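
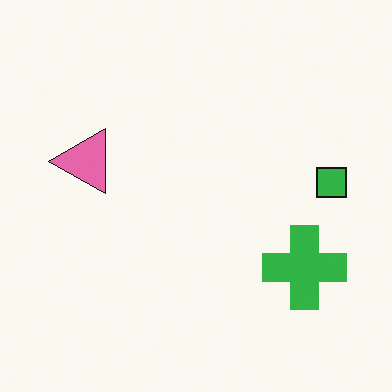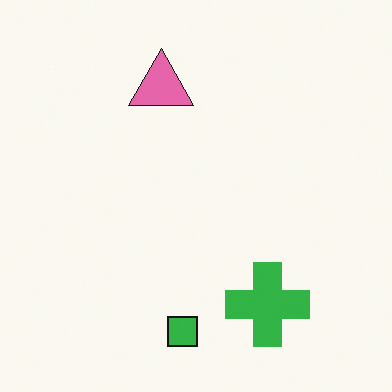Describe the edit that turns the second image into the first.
The transformation is: transposed (reflected across the top-left ↔ bottom-right diagonal).

Shapes have swapped their row and column positions — what was in the top-right is now in the bottom-left — a diagonal reflection.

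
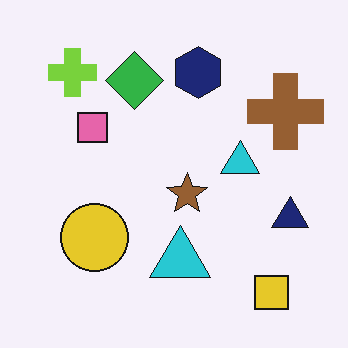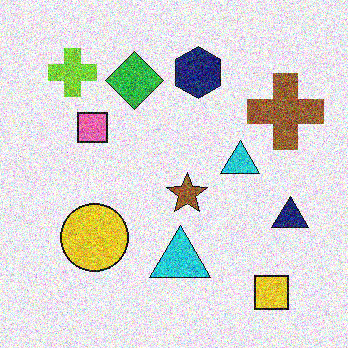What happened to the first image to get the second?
It was degraded with strong gaussian noise.

Random speckle covers the whole image, including the flat background.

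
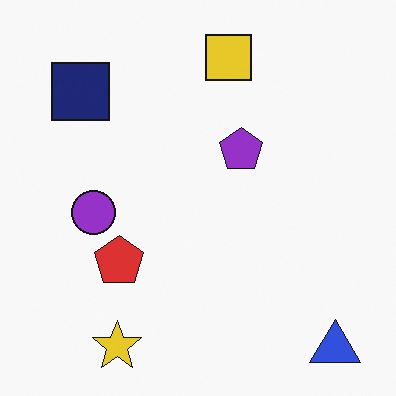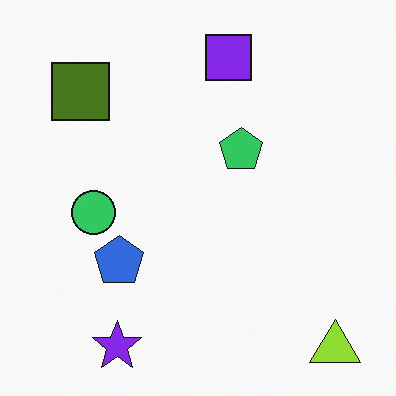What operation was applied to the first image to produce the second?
The transformation is: hue-shifted by a large amount.

Every shape's color has rotated by the same amount around the hue wheel — a uniform hue shift.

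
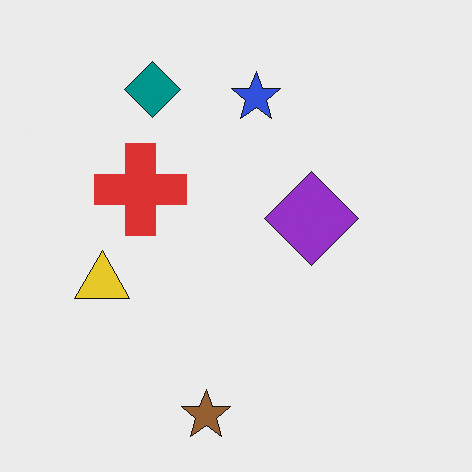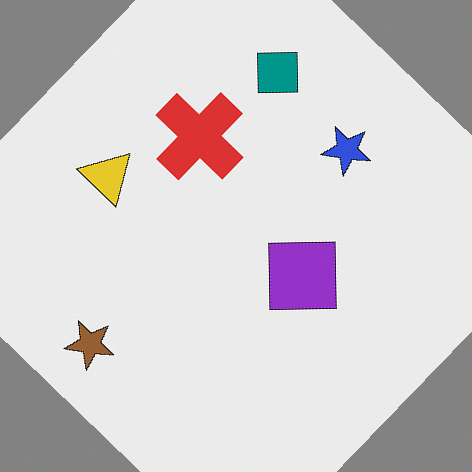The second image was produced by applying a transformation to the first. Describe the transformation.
It was rotated clockwise by a large amount — several tens of degrees.

Every shape is tilted by the same angle and the image corners show triangular fill wedges — a whole-image rotation by a non-right angle.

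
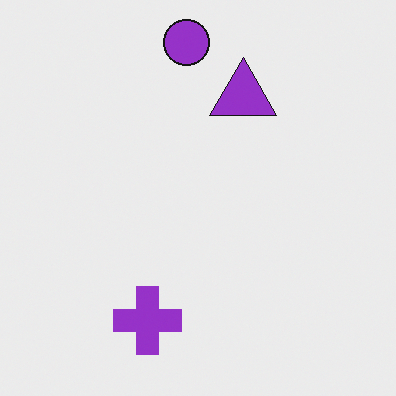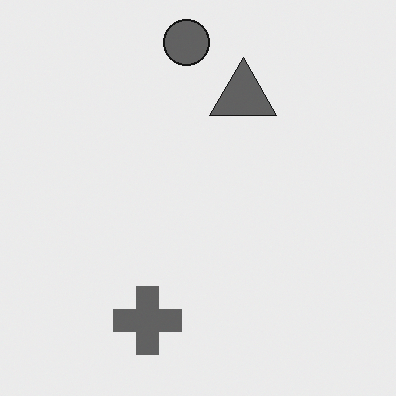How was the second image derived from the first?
It was converted to grayscale.

All color is removed — every shape is now a shade of grey.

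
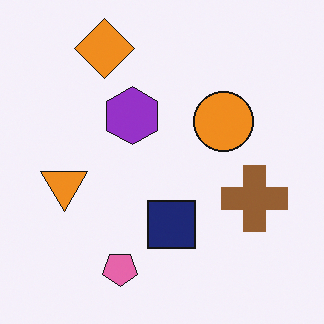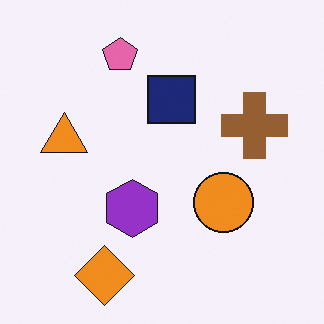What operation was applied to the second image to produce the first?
This is the original image flipped vertically (top ↔ bottom).

The orange diamond is in the bottom-left of the second image and the top-left of the first — shapes on opposite sides of the horizontal midline have swapped in a mirror flip.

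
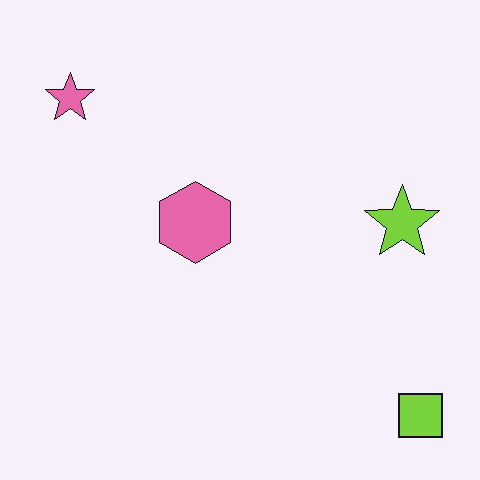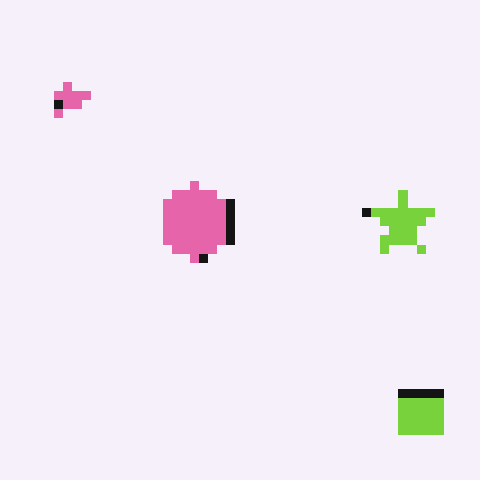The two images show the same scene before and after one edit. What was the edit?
The image was coarsely pixelated.

Shapes are reduced to large square blocks; fine edges and outlines are lost — a downscale-then-upscale (mosaic) effect.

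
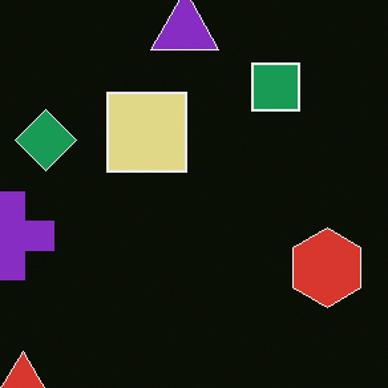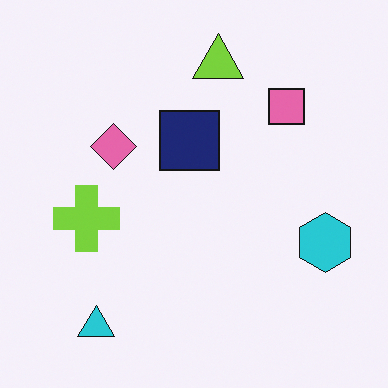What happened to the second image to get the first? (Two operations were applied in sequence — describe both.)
Color-inverted (negative), then cropped to a modestly smaller region and rescaled.

The light background has become dark and every shape's color is its complement — a photographic negative. The visible shapes are larger and the field of view is narrower; shapes near the original edges may be partly or wholly outside the frame — a crop-and-rescale.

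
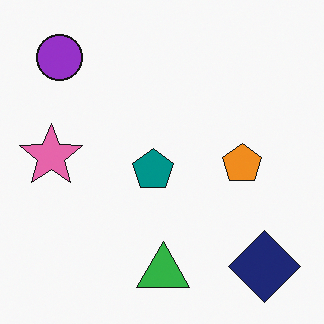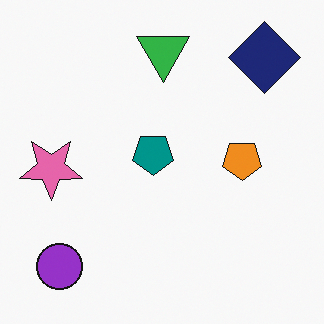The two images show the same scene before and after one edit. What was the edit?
It was flipped vertically (top ↔ bottom).

The green triangle is in the bottom of the first image and the top of the second — shapes on opposite sides of the horizontal midline have swapped in a mirror flip.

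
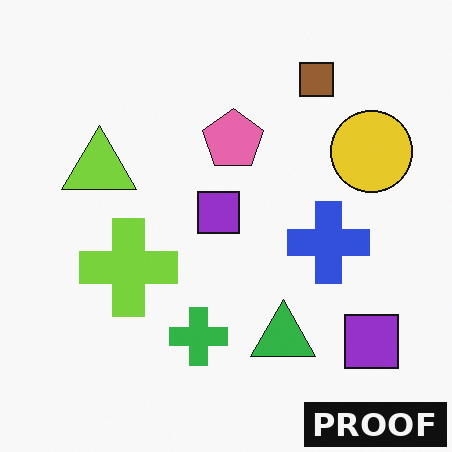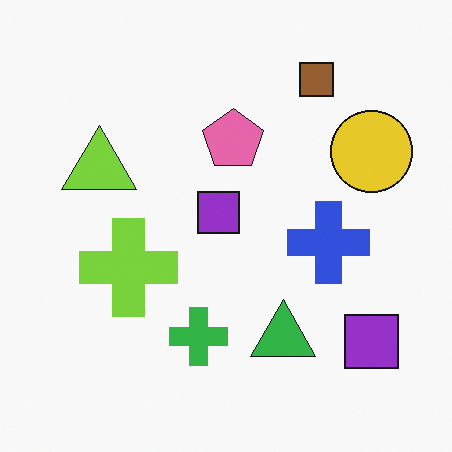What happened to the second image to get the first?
Watermarked with the text "PROOF" in the lower-right corner.

A dark label reading "PROOF" appears in the lower-right corner.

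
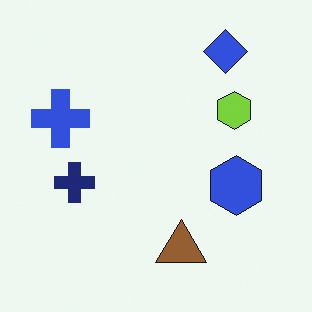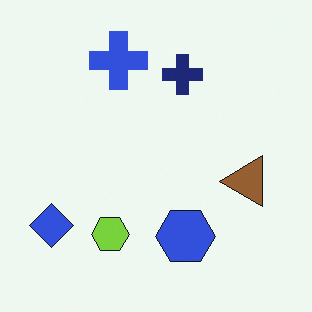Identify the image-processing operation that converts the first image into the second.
The image was transposed (reflected across the top-left ↔ bottom-right diagonal).

Shapes have swapped their row and column positions — what was in the top-right is now in the bottom-left — a diagonal reflection.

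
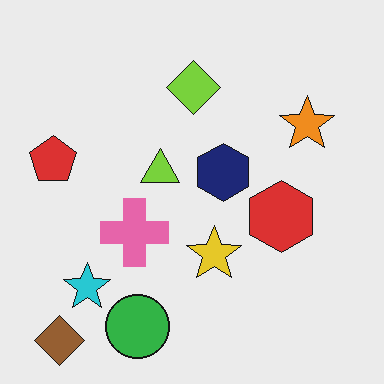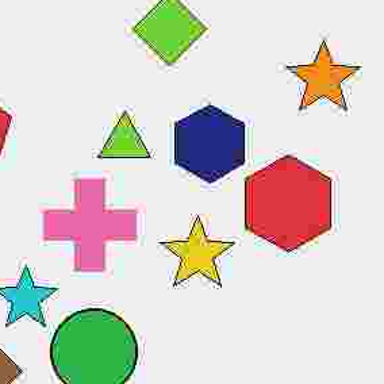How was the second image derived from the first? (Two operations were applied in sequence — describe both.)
This is the original image heavily JPEG-compressed with obvious blocking artifacts, then cropped to a modestly smaller region and rescaled.

Blocky 8×8 compression artifacts appear around shape edges and the flat background shows ringing — characteristic JPEG degradation. The visible shapes are larger and the field of view is narrower; shapes near the original edges may be partly or wholly outside the frame — a crop-and-rescale.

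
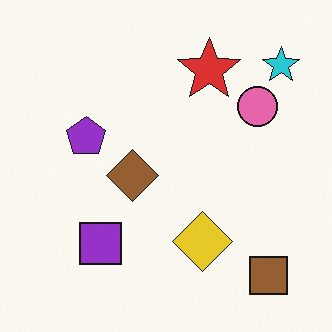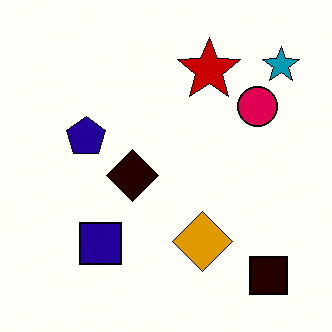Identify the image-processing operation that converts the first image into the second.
Boosted in contrast.

Tones are pushed away from mid-grey across the whole image — a global contrast change.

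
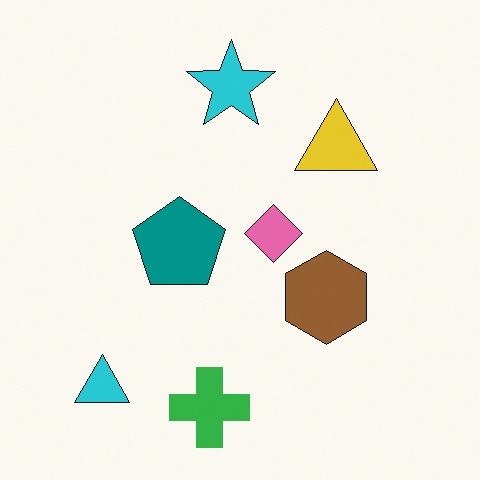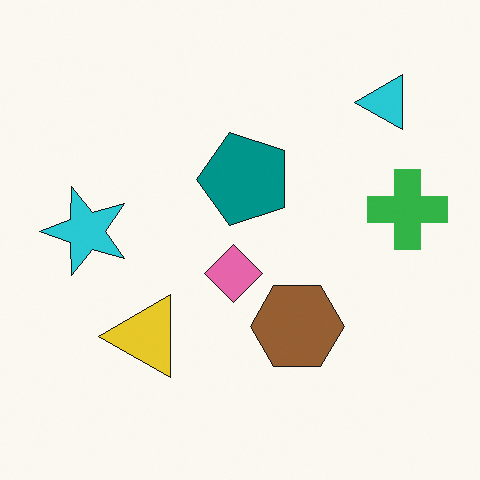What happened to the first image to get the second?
The second image is the first transposed (reflected across the top-left ↔ bottom-right diagonal).

Shapes have swapped their row and column positions — what was in the top-right is now in the bottom-left — a diagonal reflection.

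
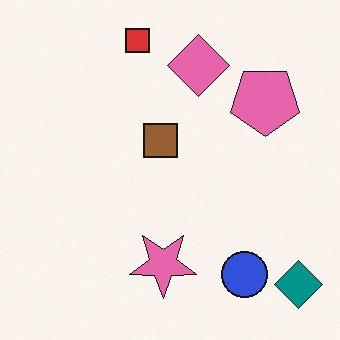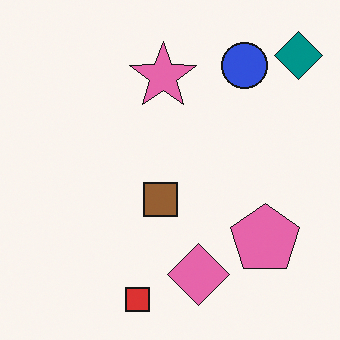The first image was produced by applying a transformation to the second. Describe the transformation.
The first image is the second flipped vertically (top ↔ bottom).

The red square is in the bottom of the second image and the top of the first — shapes on opposite sides of the horizontal midline have swapped in a mirror flip.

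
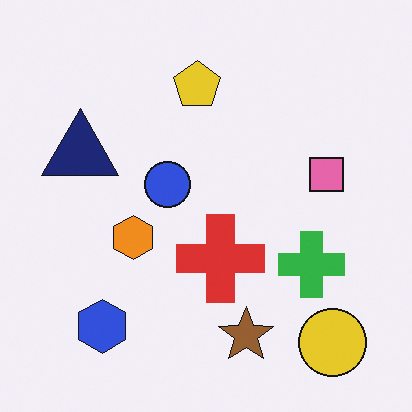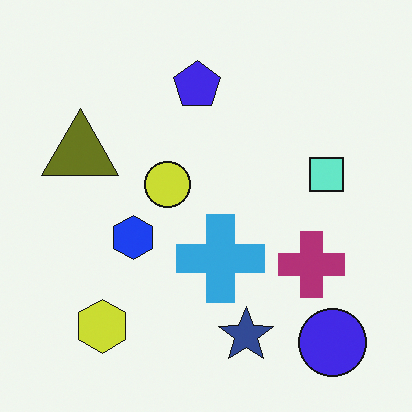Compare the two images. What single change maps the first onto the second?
This is the original image hue-shifted by a large amount.

Every shape's color has rotated by the same amount around the hue wheel — a uniform hue shift.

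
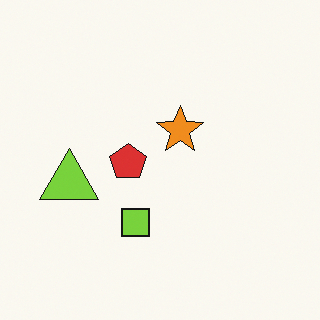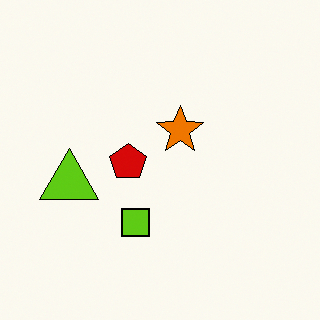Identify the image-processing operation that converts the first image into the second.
It was given slightly increased contrast.

Tones are pushed away from mid-grey across the whole image — a global contrast change.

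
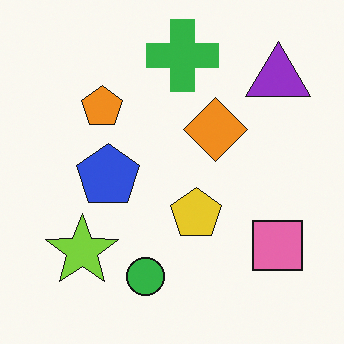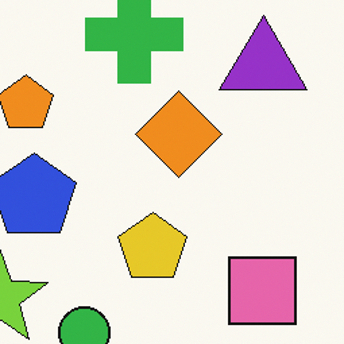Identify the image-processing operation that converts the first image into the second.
This is the original image cropped slightly and scaled back up.

The visible shapes are larger and the field of view is narrower; shapes near the original edges may be partly or wholly outside the frame — a crop-and-rescale.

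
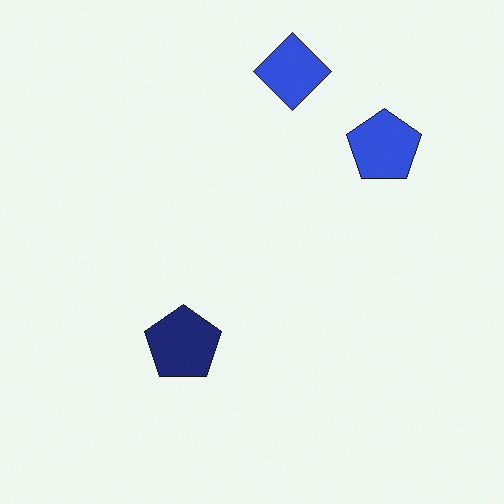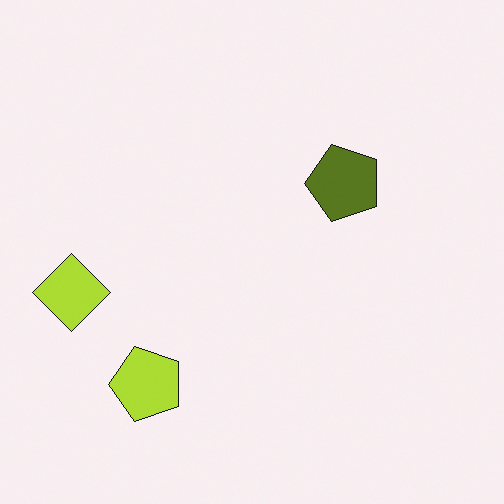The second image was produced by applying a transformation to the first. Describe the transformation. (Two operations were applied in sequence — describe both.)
This is the original image hue-shifted through roughly half the color wheel, then transposed (reflected across the top-left ↔ bottom-right diagonal).

Every shape's color has rotated by the same amount around the hue wheel — a uniform hue shift. Shapes have swapped their row and column positions — what was in the top-right is now in the bottom-left — a diagonal reflection.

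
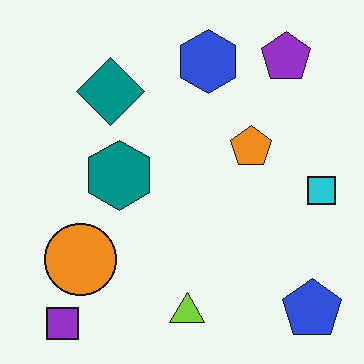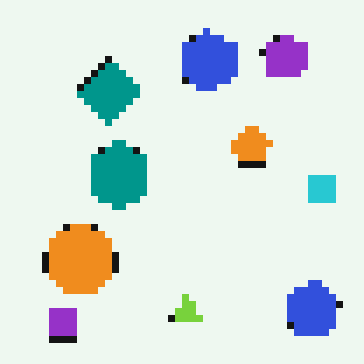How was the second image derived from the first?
It was moderately pixelated.

Shapes are reduced to large square blocks; fine edges and outlines are lost — a downscale-then-upscale (mosaic) effect.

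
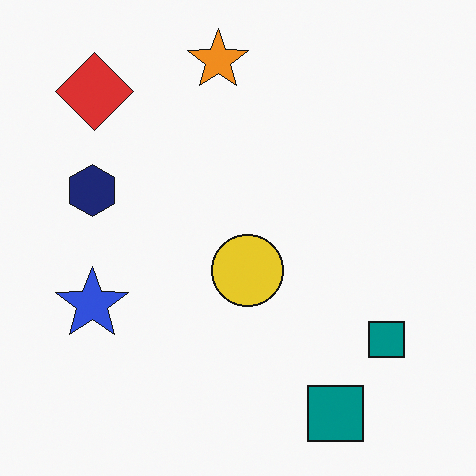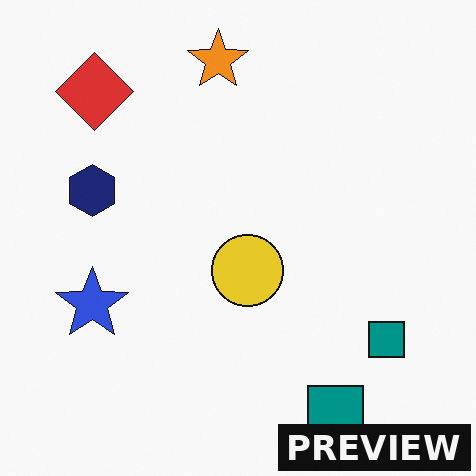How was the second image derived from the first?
The transformation is: watermarked with the text "PREVIEW" in the lower-right corner.

A dark label reading "PREVIEW" appears in the lower-right corner.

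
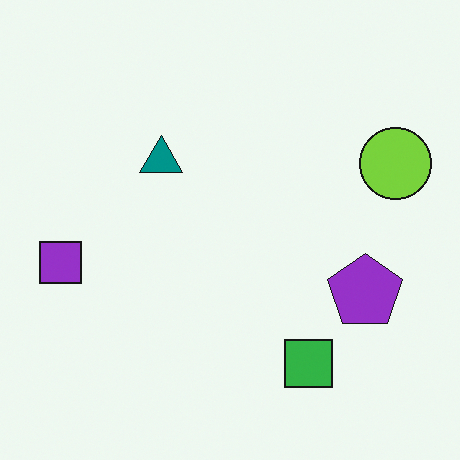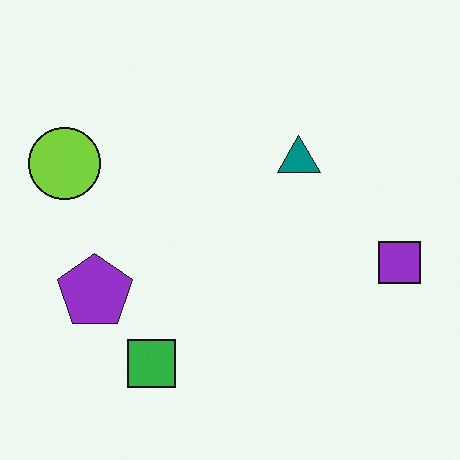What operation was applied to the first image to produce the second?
Flipped horizontally (left ↔ right).

The purple square is in the left of the first image and the right of the second — shapes on opposite sides of the vertical midline have swapped in a mirror flip.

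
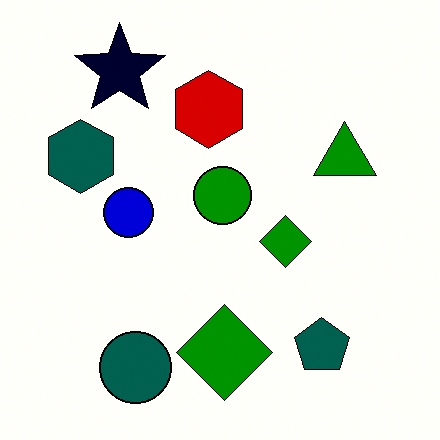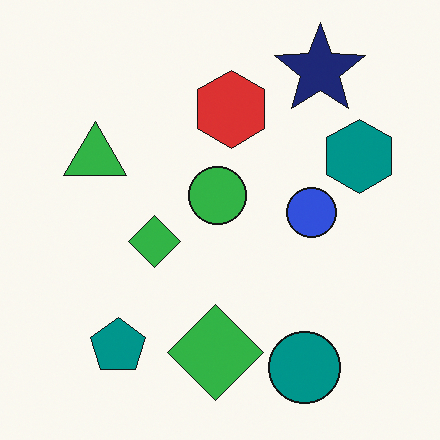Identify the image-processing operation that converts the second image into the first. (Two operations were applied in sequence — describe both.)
It was flipped horizontally (left ↔ right), then given much higher contrast.

The teal hexagon is in the right of the second image and the left of the first — shapes on opposite sides of the vertical midline have swapped in a mirror flip. Tones are pushed away from mid-grey across the whole image — a global contrast change.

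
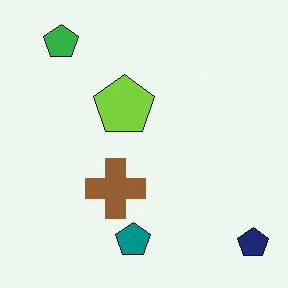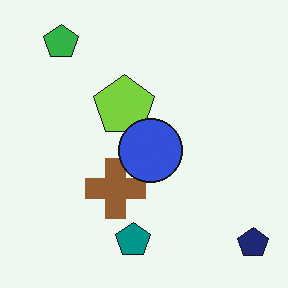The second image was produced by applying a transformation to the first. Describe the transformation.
The transformation is: overlaid with an additional blue circle.

A blue circle appears in the second image that is absent from the first.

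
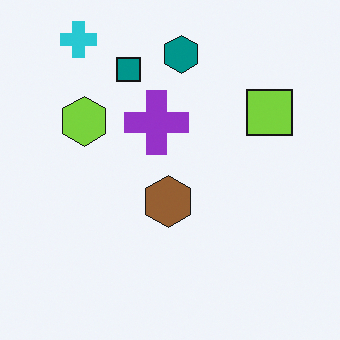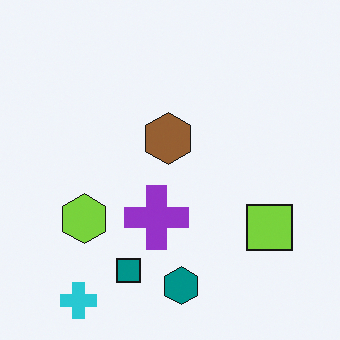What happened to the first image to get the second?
Flipped vertically (top ↔ bottom).

The cyan cross is in the top-left of the first image and the bottom-left of the second — shapes on opposite sides of the horizontal midline have swapped in a mirror flip.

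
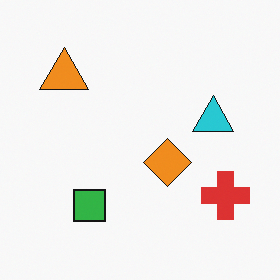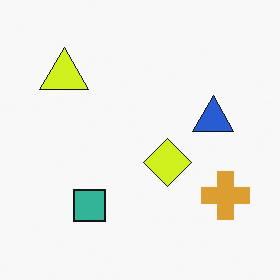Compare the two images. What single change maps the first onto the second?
The image was hue-shifted by a small amount.

Every shape's color has rotated by the same amount around the hue wheel — a uniform hue shift.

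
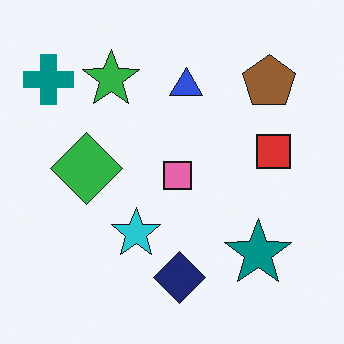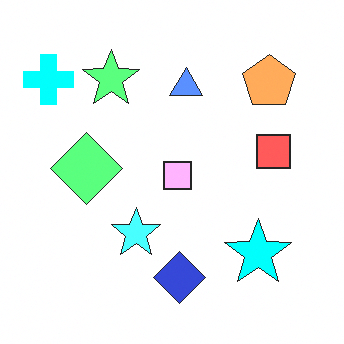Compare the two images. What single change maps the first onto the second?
This is the original image substantially brightened.

Every pixel — background and shapes alike — is uniformly brightened.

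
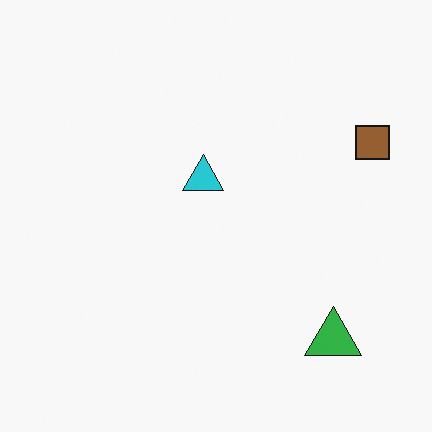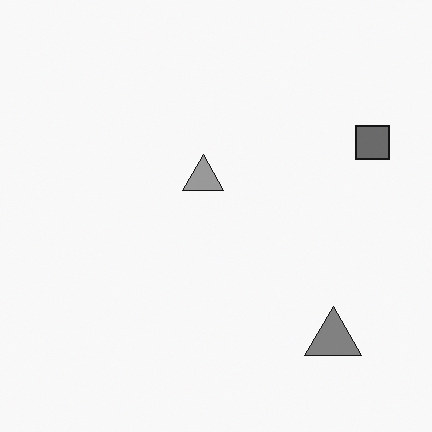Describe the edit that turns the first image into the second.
The transformation is: converted to grayscale.

All color is removed — every shape is now a shade of grey.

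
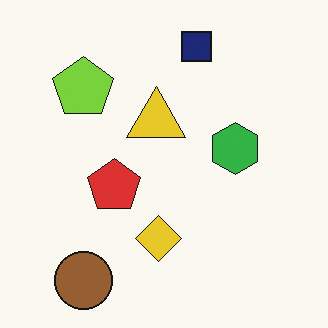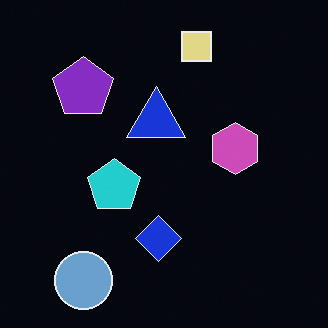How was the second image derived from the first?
Color-inverted (negative).

The light background has become dark and every shape's color is its complement — a photographic negative.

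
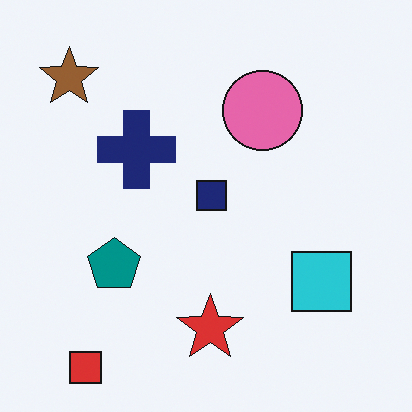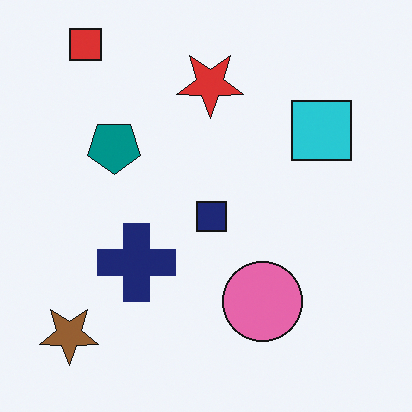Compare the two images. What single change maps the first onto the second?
It was flipped vertically (top ↔ bottom).

The red square is in the bottom-left of the first image and the top-left of the second — shapes on opposite sides of the horizontal midline have swapped in a mirror flip.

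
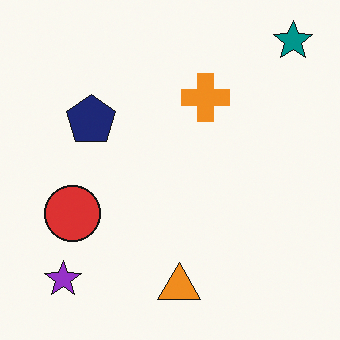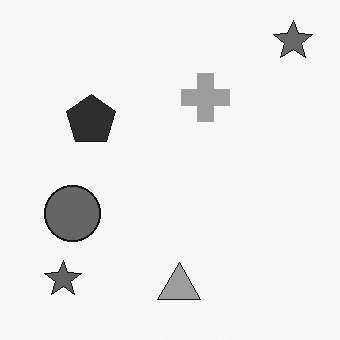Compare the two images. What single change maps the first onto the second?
Converted to grayscale.

All color is removed — every shape is now a shade of grey.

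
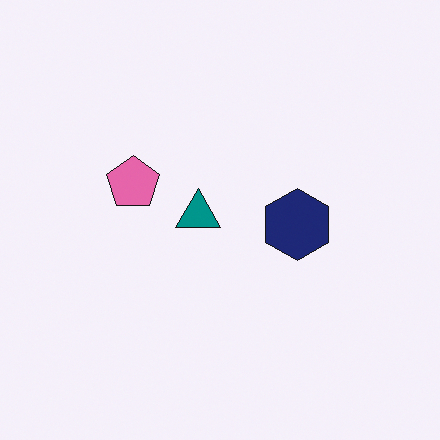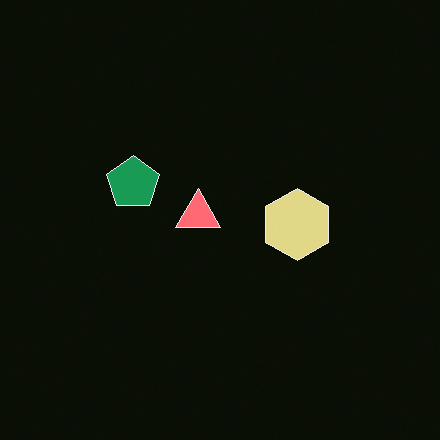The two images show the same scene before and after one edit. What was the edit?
This is the original image color-inverted (negative).

The light background has become dark and every shape's color is its complement — a photographic negative.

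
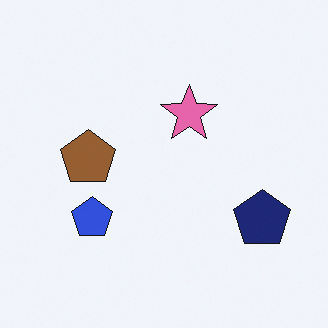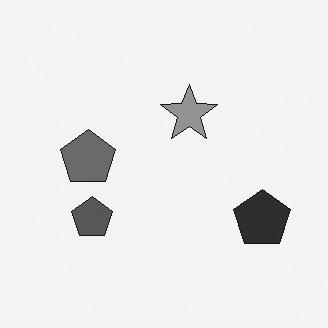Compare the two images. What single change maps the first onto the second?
It was converted to grayscale.

All color is removed — every shape is now a shade of grey.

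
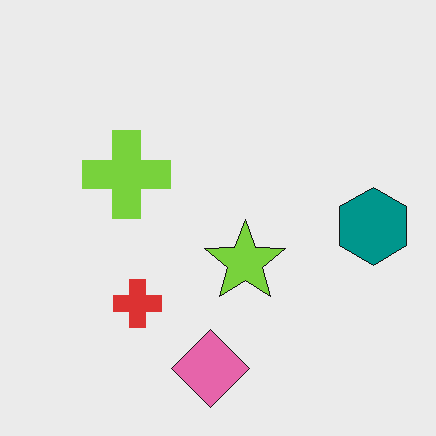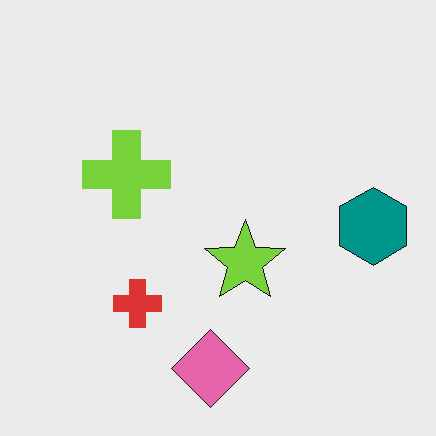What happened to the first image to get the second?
It was JPEG-compressed with visible artifacts.

Blocky 8×8 compression artifacts appear around shape edges and the flat background shows ringing — characteristic JPEG degradation.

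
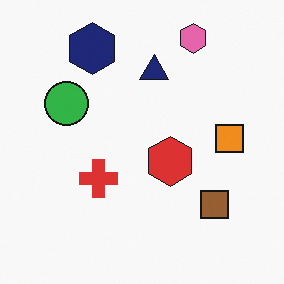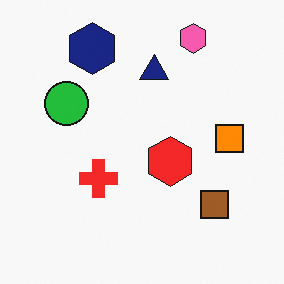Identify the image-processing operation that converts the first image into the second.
It was slightly oversaturated.

All colors are more vivid — a global saturation change.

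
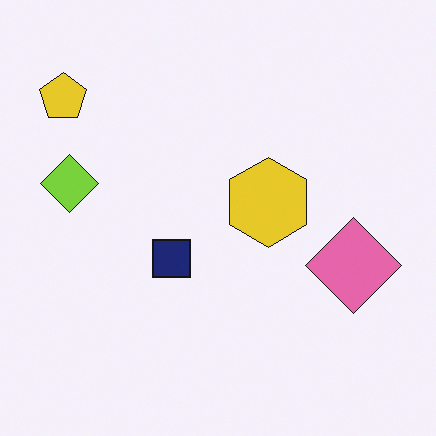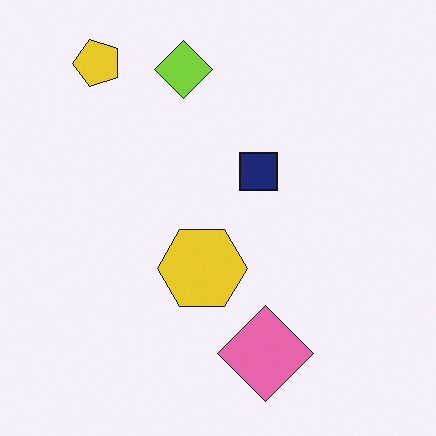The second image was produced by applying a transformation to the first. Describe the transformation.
The image was transposed (reflected across the top-left ↔ bottom-right diagonal).

Shapes have swapped their row and column positions — what was in the top-right is now in the bottom-left — a diagonal reflection.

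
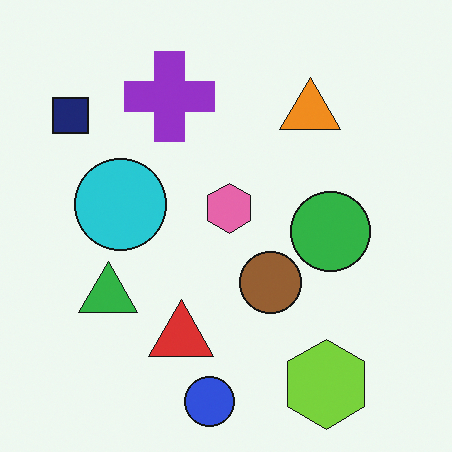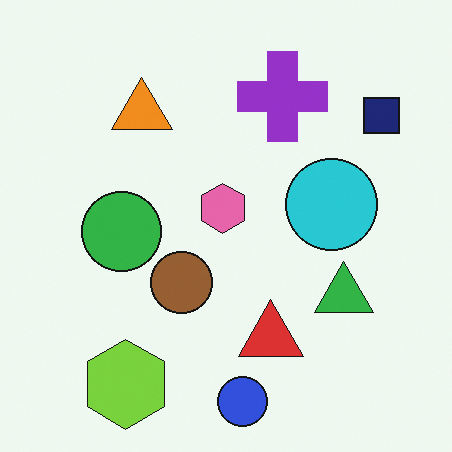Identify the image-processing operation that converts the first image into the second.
The second image is the first flipped horizontally (left ↔ right).

The navy square is in the top-left of the first image and the top-right of the second — shapes on opposite sides of the vertical midline have swapped in a mirror flip.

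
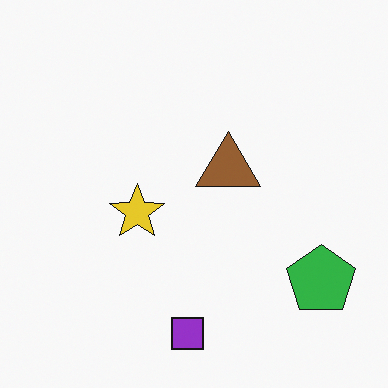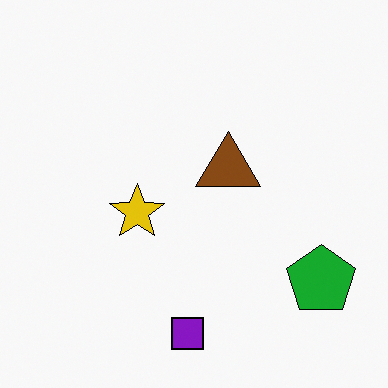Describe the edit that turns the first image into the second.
The transformation is: given slightly increased contrast.

Tones are pushed away from mid-grey across the whole image — a global contrast change.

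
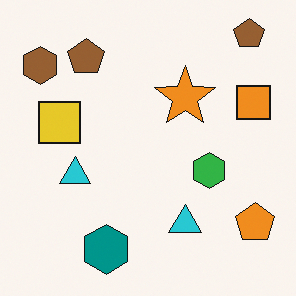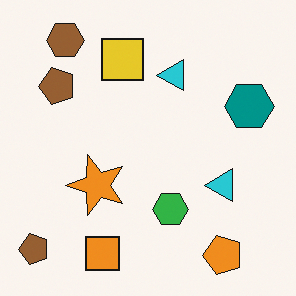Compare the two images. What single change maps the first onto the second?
Transposed (reflected across the top-left ↔ bottom-right diagonal).

Shapes have swapped their row and column positions — what was in the top-right is now in the bottom-left — a diagonal reflection.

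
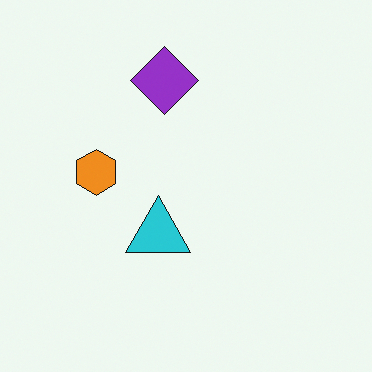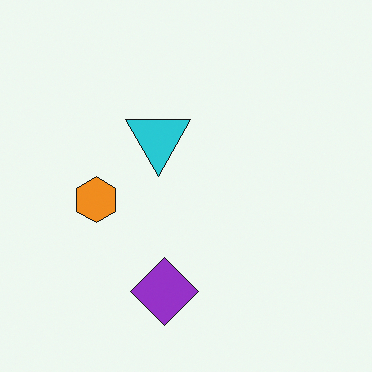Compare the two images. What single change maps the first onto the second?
Flipped vertically (top ↔ bottom).

The purple diamond is in the top of the first image and the bottom of the second — shapes on opposite sides of the horizontal midline have swapped in a mirror flip.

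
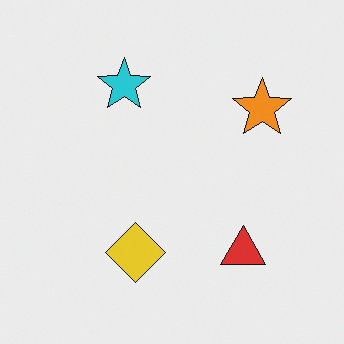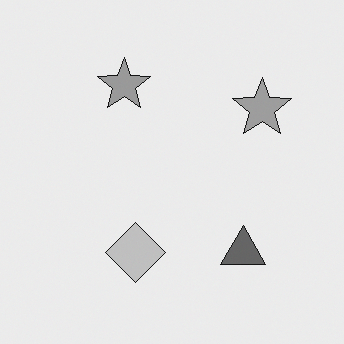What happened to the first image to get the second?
Converted to grayscale.

All color is removed — every shape is now a shade of grey.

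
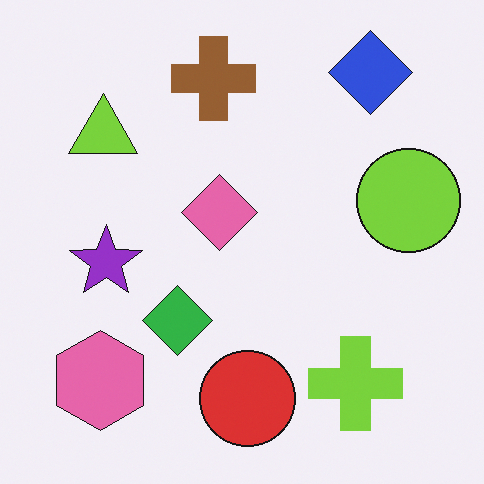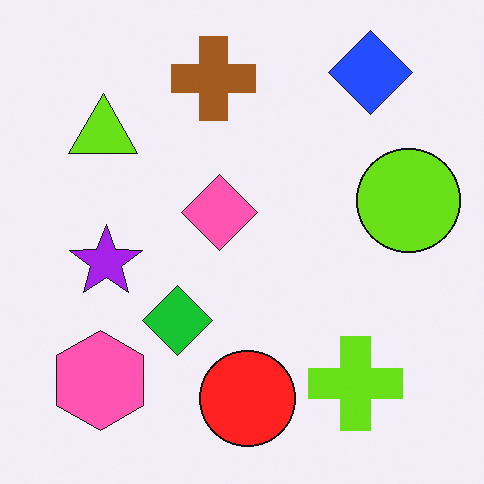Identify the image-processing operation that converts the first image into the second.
Slightly oversaturated.

All colors are more vivid — a global saturation change.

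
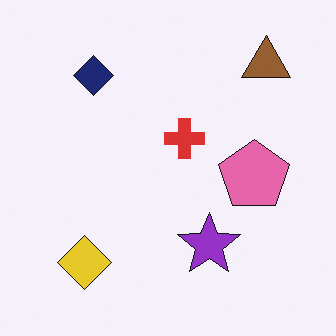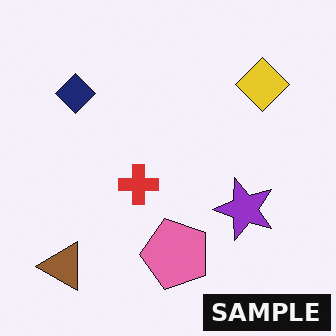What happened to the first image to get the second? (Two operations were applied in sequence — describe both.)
The image was transposed (reflected across the top-left ↔ bottom-right diagonal), then watermarked with the text "SAMPLE" in the lower-right corner.

Shapes have swapped their row and column positions — what was in the top-right is now in the bottom-left — a diagonal reflection. A dark label reading "SAMPLE" appears in the lower-right corner.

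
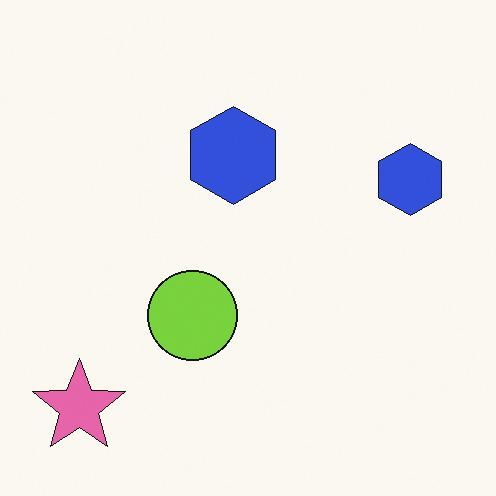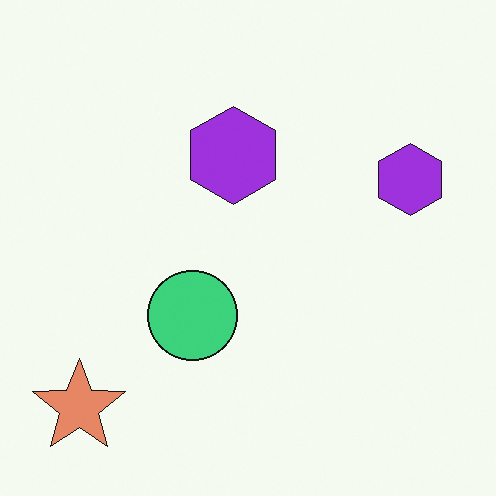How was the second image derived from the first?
It was hue-shifted slightly.

Every shape's color has rotated by the same amount around the hue wheel — a uniform hue shift.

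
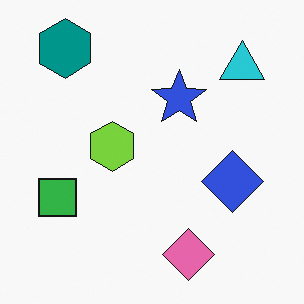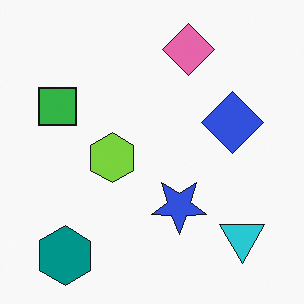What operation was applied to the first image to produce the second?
Flipped vertically (top ↔ bottom).

The teal hexagon is in the top-left of the first image and the bottom-left of the second — shapes on opposite sides of the horizontal midline have swapped in a mirror flip.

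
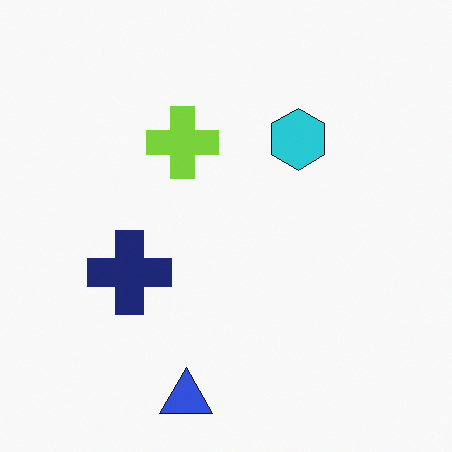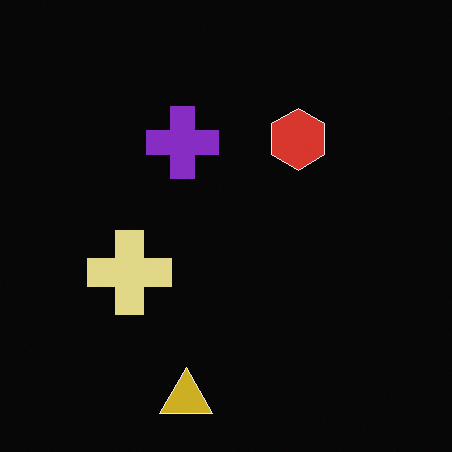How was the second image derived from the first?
This is the original image color-inverted (negative).

The light background has become dark and every shape's color is its complement — a photographic negative.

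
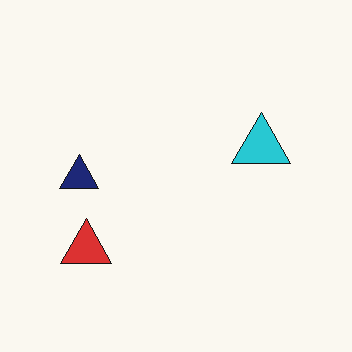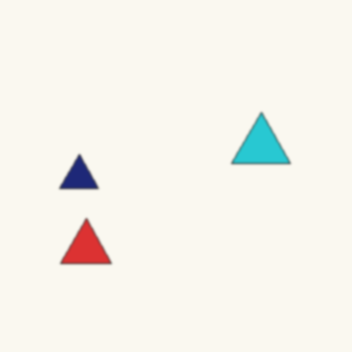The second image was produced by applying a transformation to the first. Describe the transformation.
It was slightly softened.

Shape edges and outlines are uniformly softened across the whole image.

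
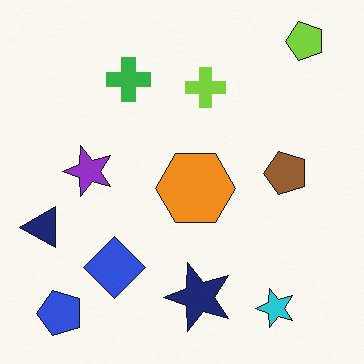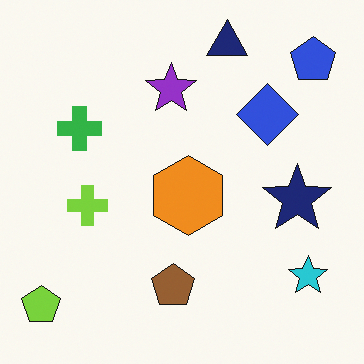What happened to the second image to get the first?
This is the original image transposed (reflected across the top-left ↔ bottom-right diagonal).

Shapes have swapped their row and column positions — what was in the top-right is now in the bottom-left — a diagonal reflection.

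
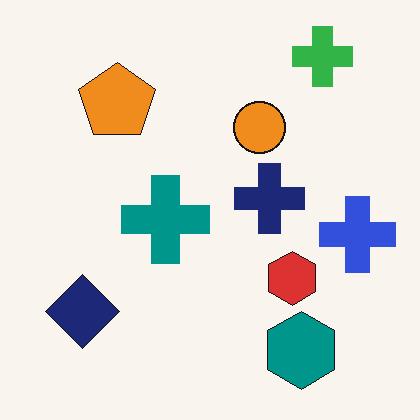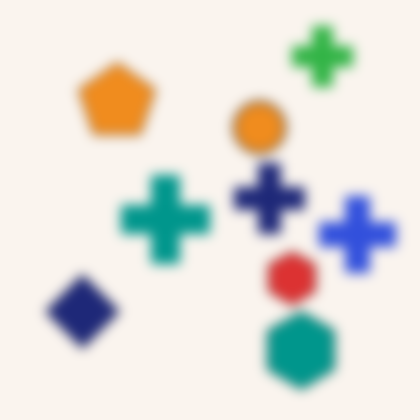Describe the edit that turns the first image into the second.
The second image is the first heavily blurred.

Shape edges and outlines are uniformly softened across the whole image.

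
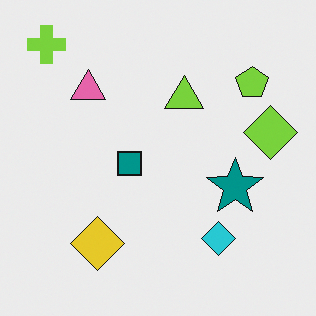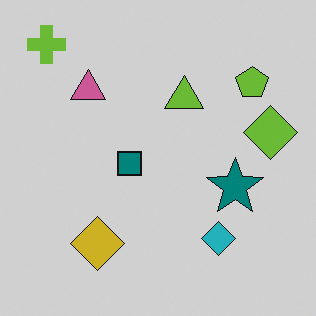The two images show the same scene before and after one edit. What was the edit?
The image was darkened a little.

Every pixel — background and shapes alike — is uniformly darkened.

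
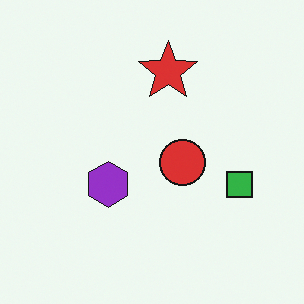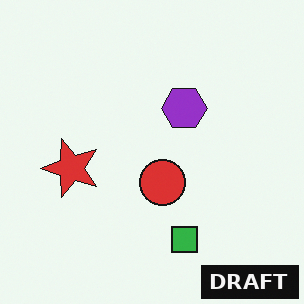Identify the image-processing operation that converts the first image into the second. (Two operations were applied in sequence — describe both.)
The image was transposed (reflected across the top-left ↔ bottom-right diagonal), then watermarked with the text "DRAFT" in the lower-right corner.

Shapes have swapped their row and column positions — what was in the top-right is now in the bottom-left — a diagonal reflection. A dark label reading "DRAFT" appears in the lower-right corner.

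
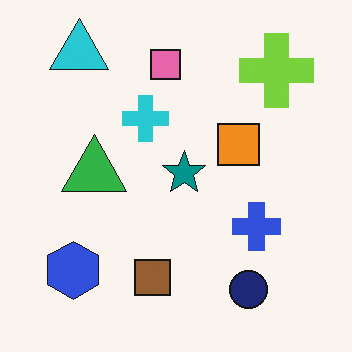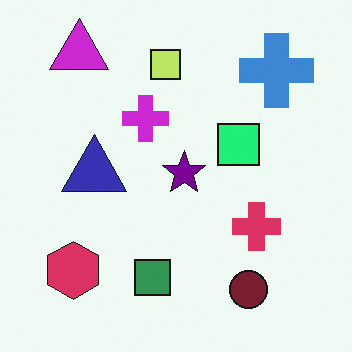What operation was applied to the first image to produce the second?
This is the original image hue-shifted by a moderate amount.

Every shape's color has rotated by the same amount around the hue wheel — a uniform hue shift.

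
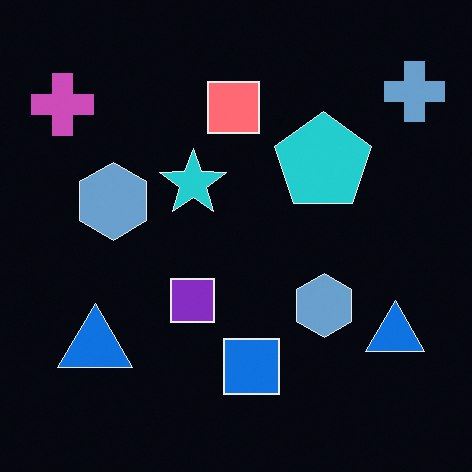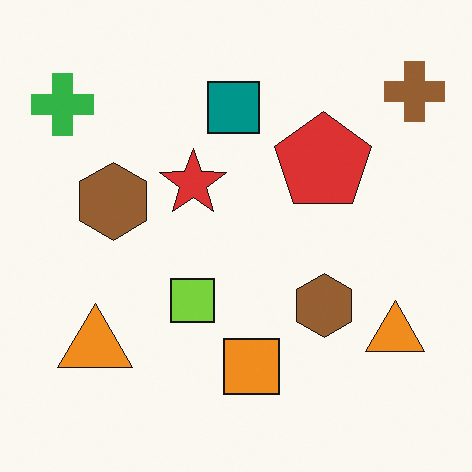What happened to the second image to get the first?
It was color-inverted (negative).

The light background has become dark and every shape's color is its complement — a photographic negative.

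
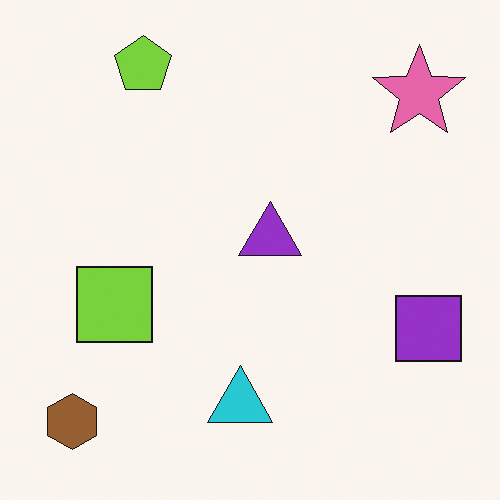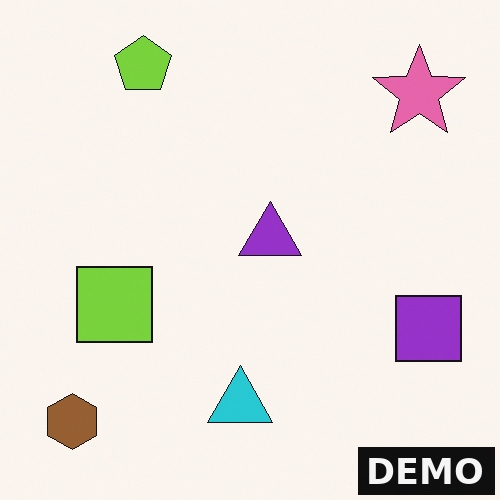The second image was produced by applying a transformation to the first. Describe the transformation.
The transformation is: watermarked with the text "DEMO" in the lower-right corner.

A dark label reading "DEMO" appears in the lower-right corner.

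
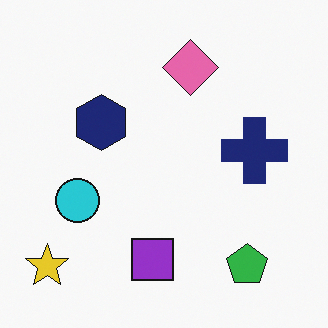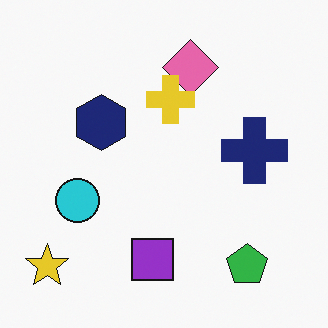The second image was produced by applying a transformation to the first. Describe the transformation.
The second image is the first overlaid with an additional yellow cross.

A yellow cross appears in the second image that is absent from the first.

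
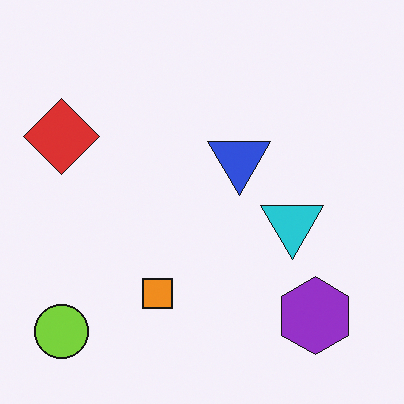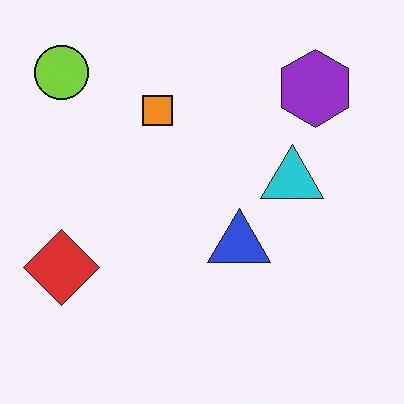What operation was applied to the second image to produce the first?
It was flipped vertically (top ↔ bottom).

The lime circle is in the top-left of the second image and the bottom-left of the first — shapes on opposite sides of the horizontal midline have swapped in a mirror flip.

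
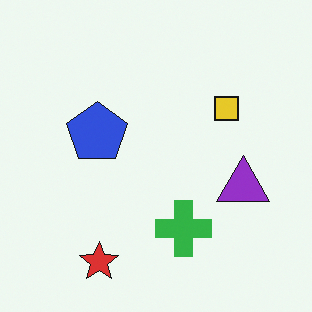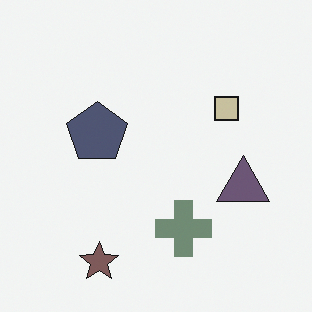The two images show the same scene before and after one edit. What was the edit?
The image was heavily desaturated.

All colors are more muted and greyish — a global saturation change.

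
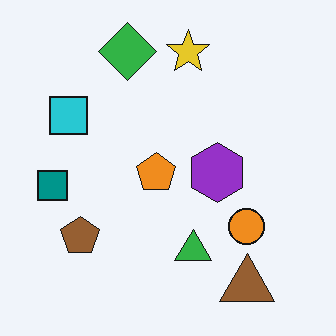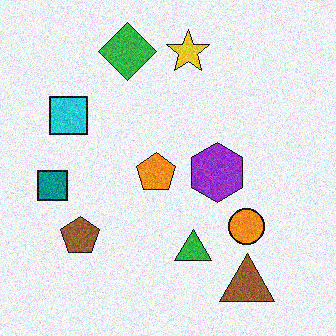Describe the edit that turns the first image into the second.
The second image is the first degraded with visible gaussian noise.

Random speckle covers the whole image, including the flat background.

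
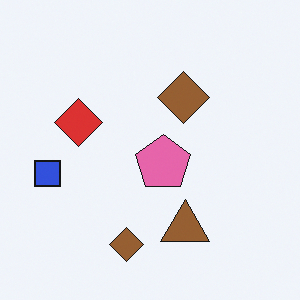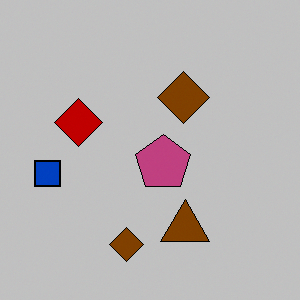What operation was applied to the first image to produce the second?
This is the original image aggressively posterized.

Each flat color has snapped to a coarser quantized level — most visibly, the near-white background has dropped to a flat grey.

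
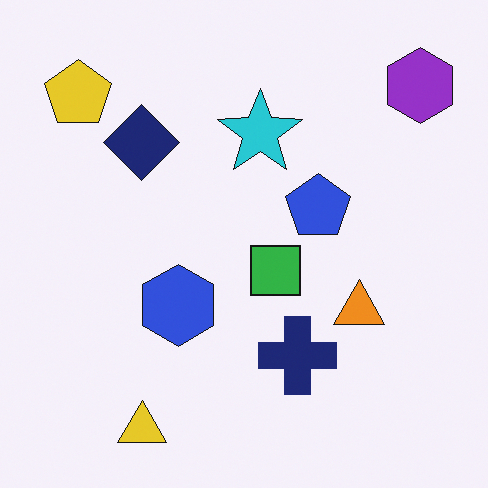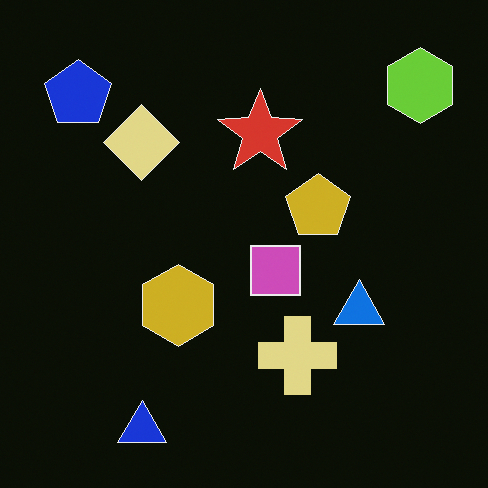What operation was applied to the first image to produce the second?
It was color-inverted (negative).

The light background has become dark and every shape's color is its complement — a photographic negative.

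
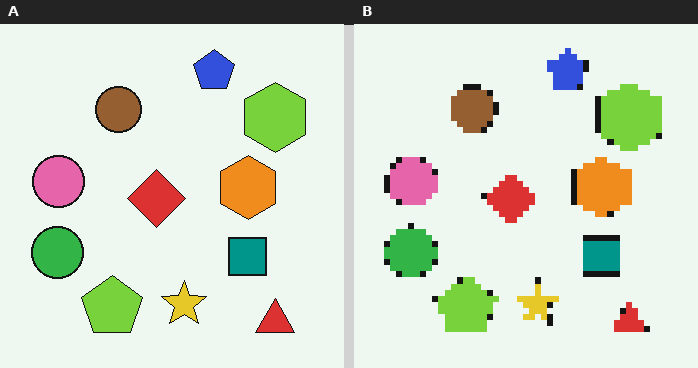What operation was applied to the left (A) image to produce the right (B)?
It was pixelated into visible square blocks.

Shapes are reduced to large square blocks; fine edges and outlines are lost — a downscale-then-upscale (mosaic) effect.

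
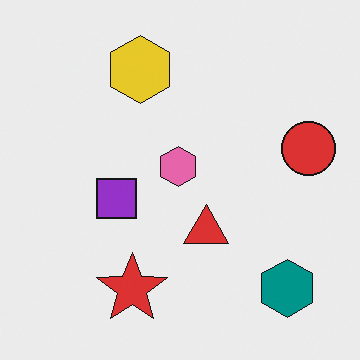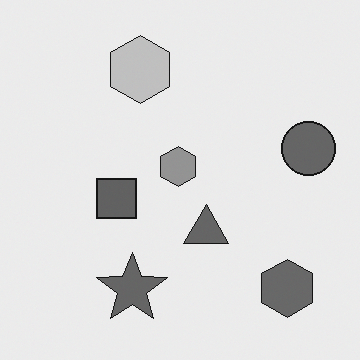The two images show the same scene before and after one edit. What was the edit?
It was converted to grayscale.

All color is removed — every shape is now a shade of grey.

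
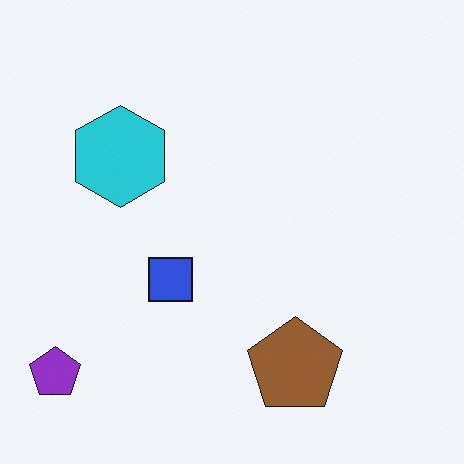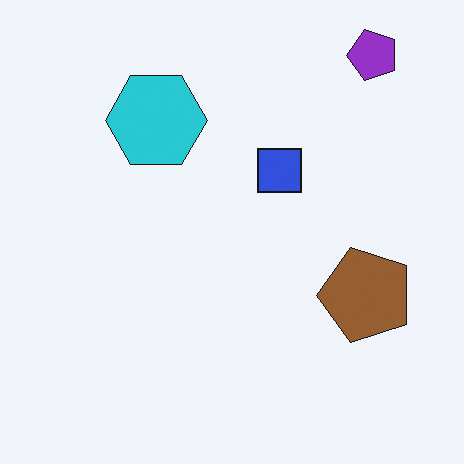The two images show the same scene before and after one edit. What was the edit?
It was transposed (reflected across the top-left ↔ bottom-right diagonal).

Shapes have swapped their row and column positions — what was in the top-right is now in the bottom-left — a diagonal reflection.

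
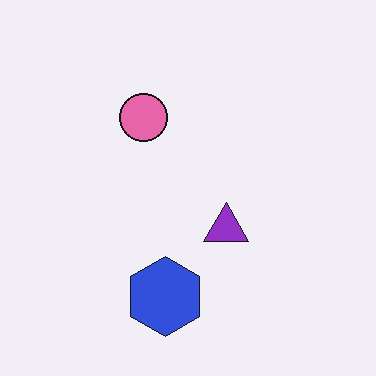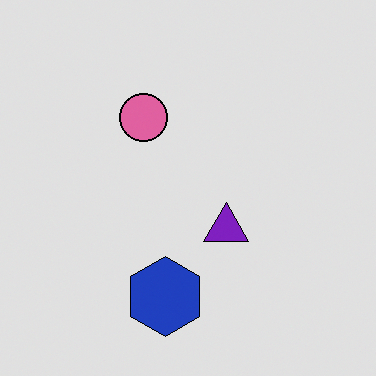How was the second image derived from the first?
It was moderately posterized.

Each flat color has snapped to a coarser quantized level — most visibly, the near-white background has dropped to a flat grey.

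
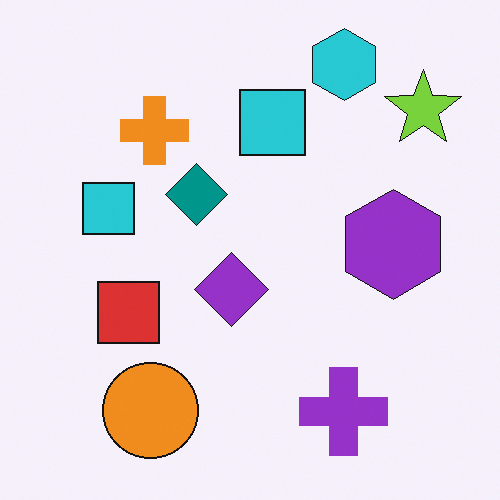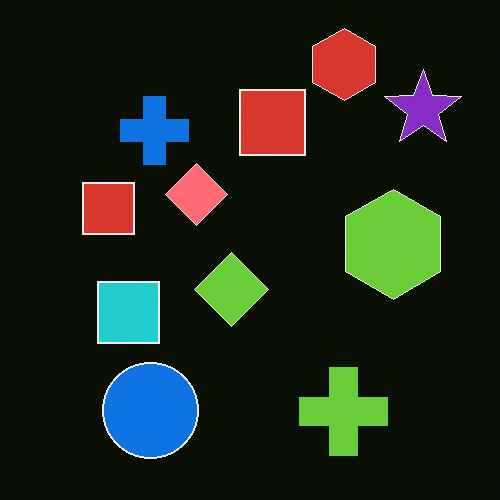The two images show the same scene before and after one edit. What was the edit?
The transformation is: color-inverted (negative).

The light background has become dark and every shape's color is its complement — a photographic negative.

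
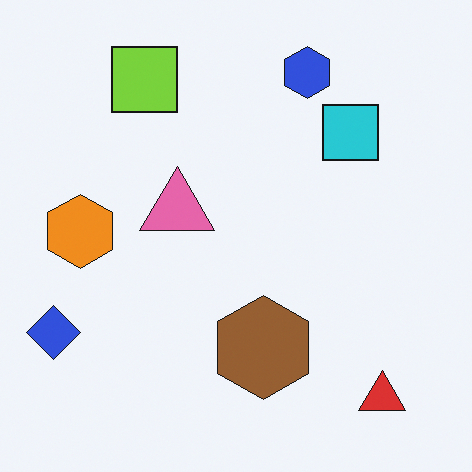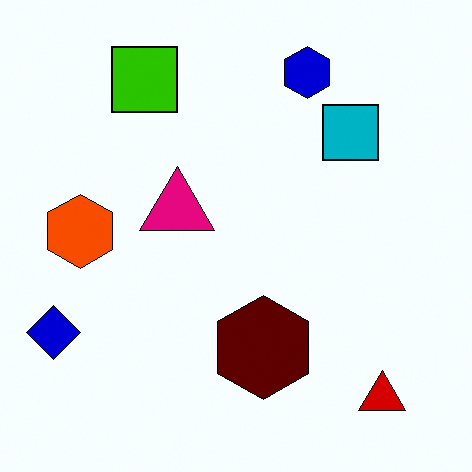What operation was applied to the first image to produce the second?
Given much higher contrast.

Tones are pushed away from mid-grey across the whole image — a global contrast change.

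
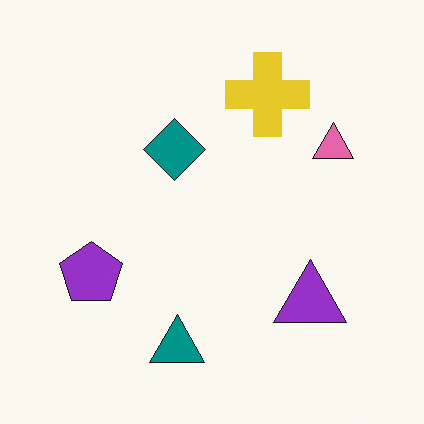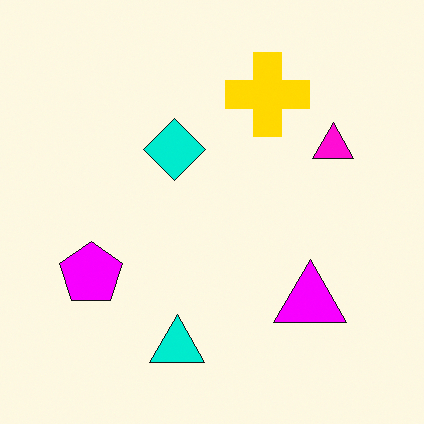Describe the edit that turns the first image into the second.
The transformation is: made much more vivid (saturation change).

All colors are more vivid — a global saturation change.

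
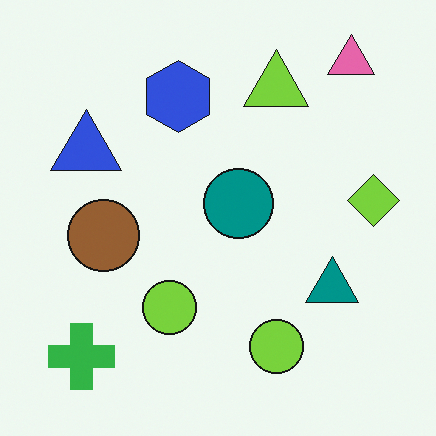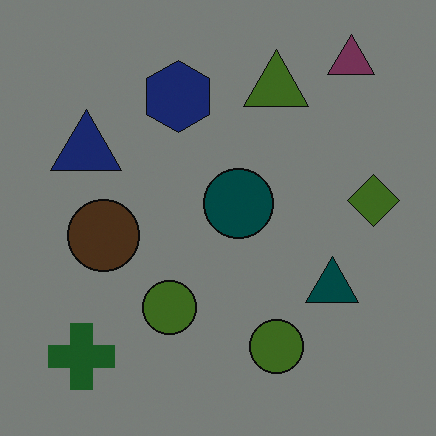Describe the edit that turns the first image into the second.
It was substantially darkened.

Every pixel — background and shapes alike — is uniformly darkened.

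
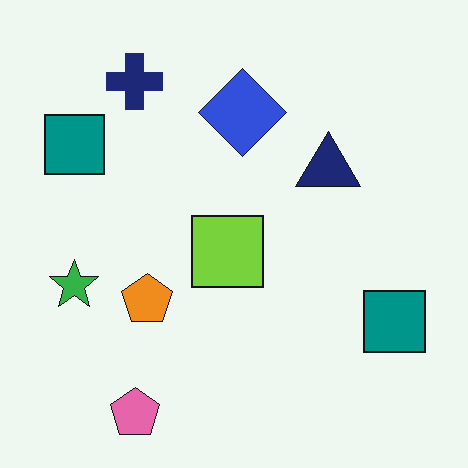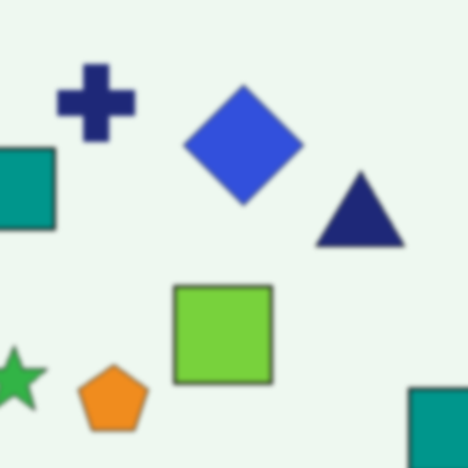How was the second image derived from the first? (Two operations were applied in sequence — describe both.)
The transformation is: given a subtle gaussian blur, then cropped to a modestly smaller region and rescaled.

Shape edges and outlines are uniformly softened across the whole image. The visible shapes are larger and the field of view is narrower; shapes near the original edges may be partly or wholly outside the frame — a crop-and-rescale.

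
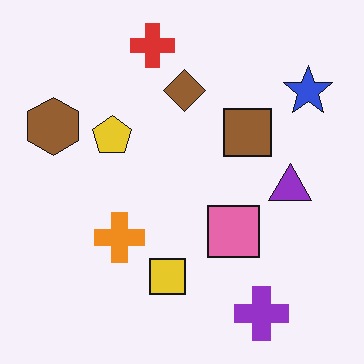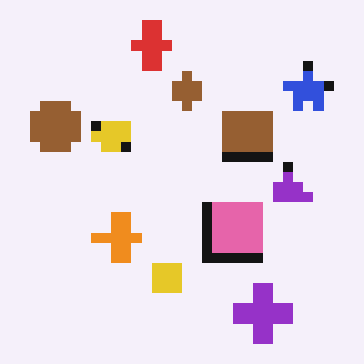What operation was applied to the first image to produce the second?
The second image is the first coarsely pixelated.

Shapes are reduced to large square blocks; fine edges and outlines are lost — a downscale-then-upscale (mosaic) effect.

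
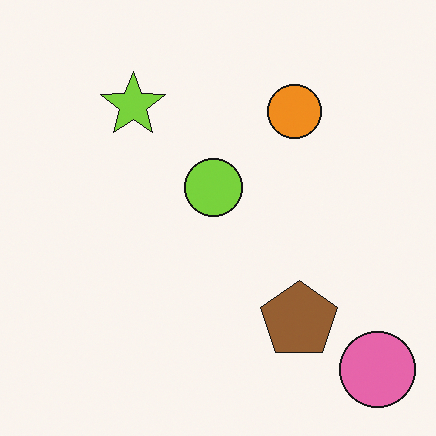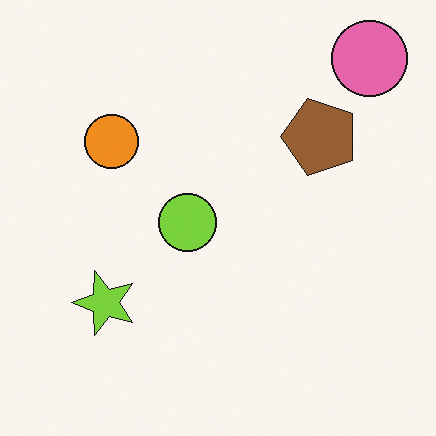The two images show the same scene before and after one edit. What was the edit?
The second image is the first rotated 90° counter-clockwise.

The pink circle sits in the bottom-right of the first image and the top-right of the second — consistent with a whole-image 90° counter-clockwise rotation.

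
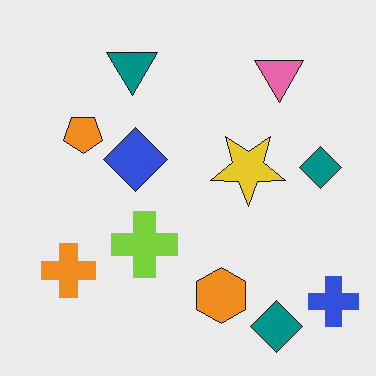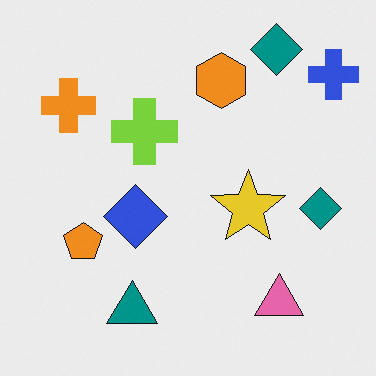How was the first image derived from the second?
Flipped vertically (top ↔ bottom).

The teal triangle is in the bottom of the second image and the top of the first — shapes on opposite sides of the horizontal midline have swapped in a mirror flip.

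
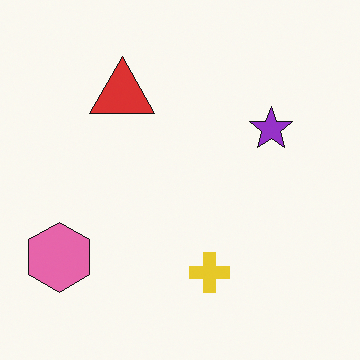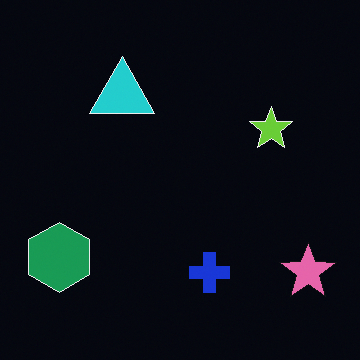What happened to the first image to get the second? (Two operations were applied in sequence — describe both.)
Color-inverted (negative), then overlaid with an additional pink star.

The light background has become dark and every shape's color is its complement — a photographic negative. A pink star appears in the second image that is absent from the first.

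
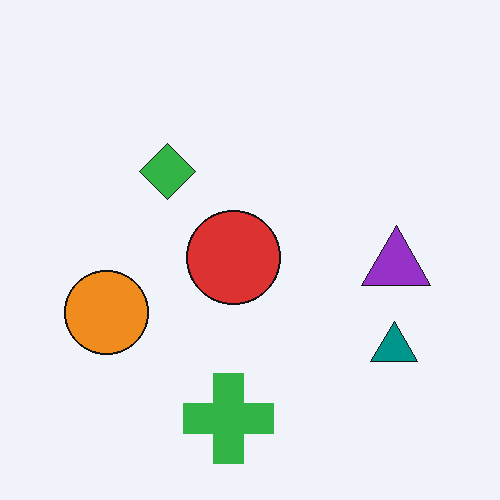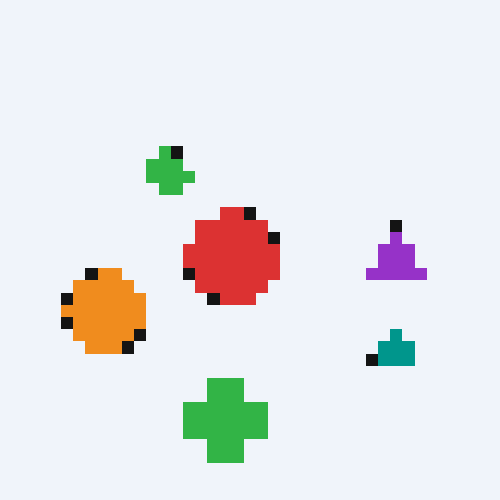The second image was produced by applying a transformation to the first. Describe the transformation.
The second image is the first coarsely pixelated.

Shapes are reduced to large square blocks; fine edges and outlines are lost — a downscale-then-upscale (mosaic) effect.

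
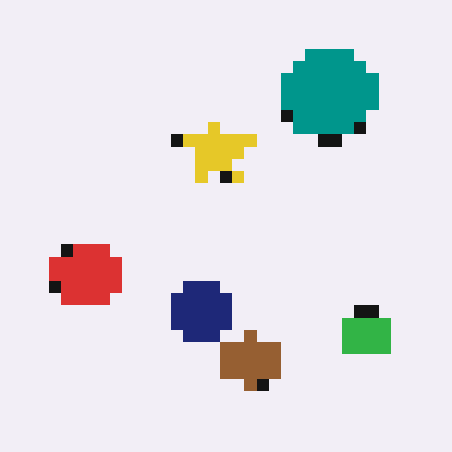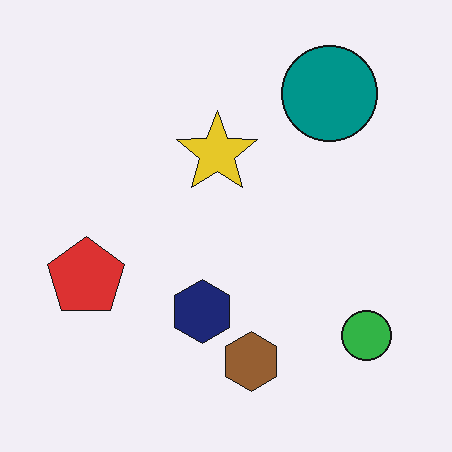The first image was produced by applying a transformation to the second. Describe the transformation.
The image was coarsely pixelated.

Shapes are reduced to large square blocks; fine edges and outlines are lost — a downscale-then-upscale (mosaic) effect.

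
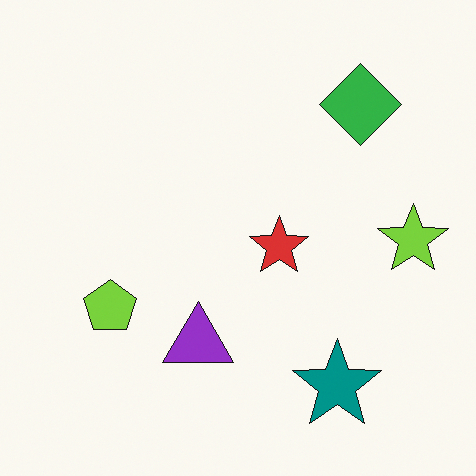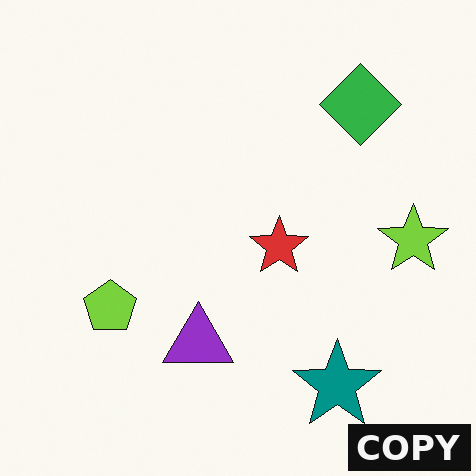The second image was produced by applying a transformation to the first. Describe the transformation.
The second image is the first watermarked with the text "COPY" in the lower-right corner.

A dark label reading "COPY" appears in the lower-right corner.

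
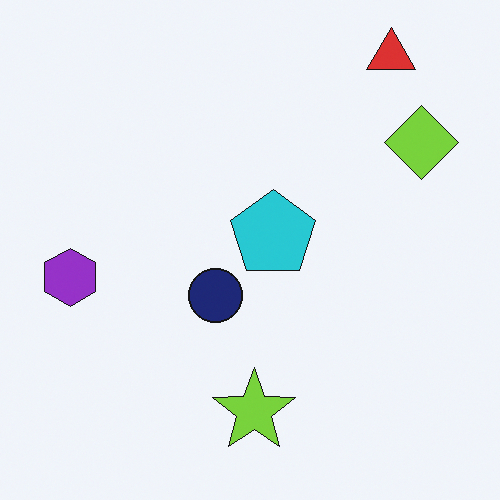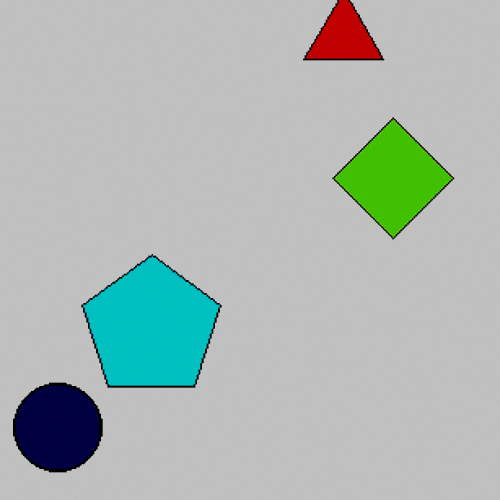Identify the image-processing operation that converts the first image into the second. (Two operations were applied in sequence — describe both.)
The second image is the first cropped tightly and scaled back up, then heavily posterized to just a handful of flat colors.

The visible shapes are larger and the field of view is narrower; shapes near the original edges may be partly or wholly outside the frame — a crop-and-rescale. Each flat color has snapped to a coarser quantized level — most visibly, the near-white background has dropped to a flat grey.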